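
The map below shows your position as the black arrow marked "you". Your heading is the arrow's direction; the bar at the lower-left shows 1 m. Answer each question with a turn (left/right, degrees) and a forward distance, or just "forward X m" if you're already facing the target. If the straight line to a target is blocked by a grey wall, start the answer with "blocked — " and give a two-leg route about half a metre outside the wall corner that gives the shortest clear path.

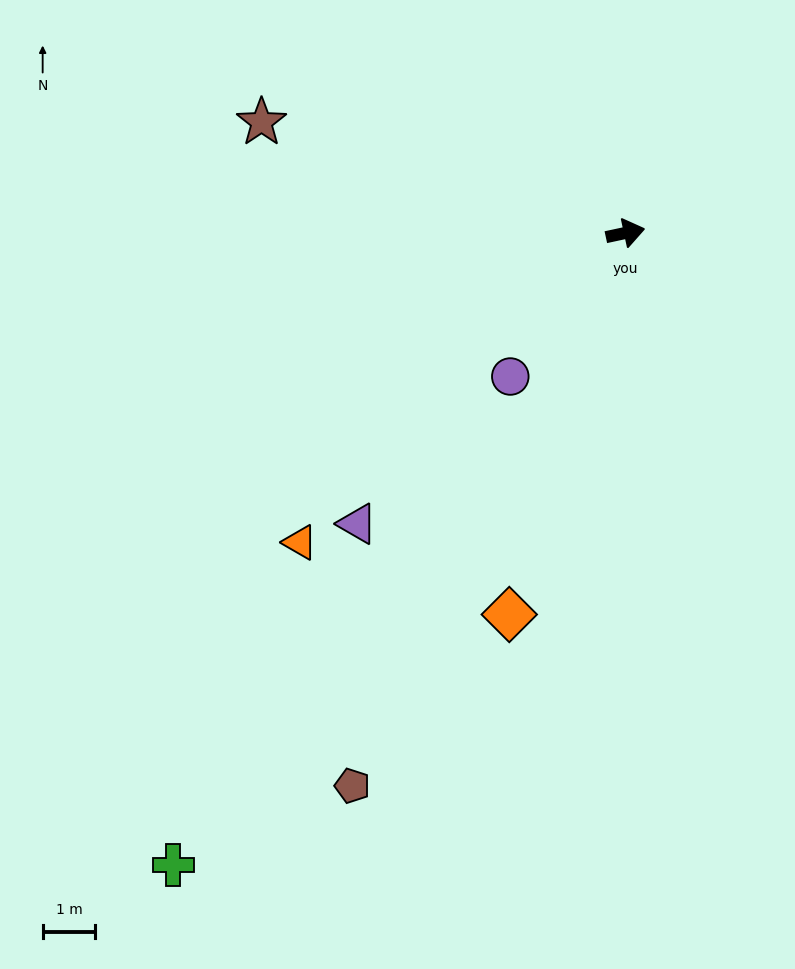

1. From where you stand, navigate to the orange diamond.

turn right 119°, forward 7.6 m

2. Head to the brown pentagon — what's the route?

turn right 128°, forward 11.7 m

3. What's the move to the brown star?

turn left 151°, forward 7.2 m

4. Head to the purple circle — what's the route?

turn right 141°, forward 3.5 m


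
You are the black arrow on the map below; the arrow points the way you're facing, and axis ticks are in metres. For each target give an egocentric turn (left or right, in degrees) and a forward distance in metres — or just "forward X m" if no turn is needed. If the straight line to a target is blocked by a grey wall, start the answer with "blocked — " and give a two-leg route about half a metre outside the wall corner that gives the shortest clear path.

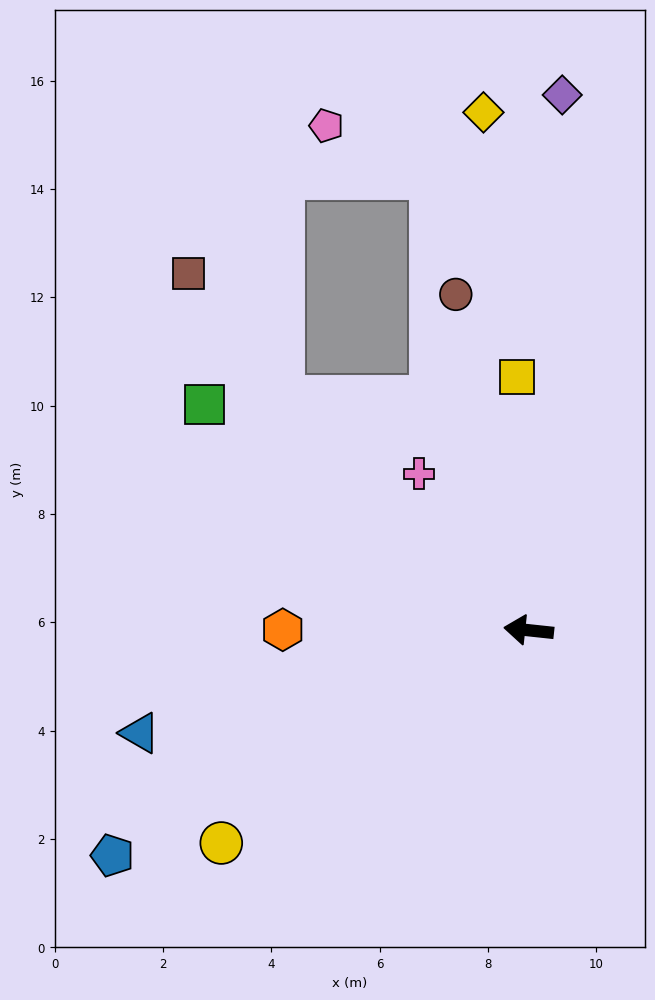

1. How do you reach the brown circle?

turn right 72°, forward 6.3 m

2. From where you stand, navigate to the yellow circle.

turn left 41°, forward 6.9 m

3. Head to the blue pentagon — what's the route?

turn left 35°, forward 8.7 m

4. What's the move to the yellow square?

turn right 81°, forward 4.7 m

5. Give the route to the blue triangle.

turn left 21°, forward 7.4 m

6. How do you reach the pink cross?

turn right 49°, forward 3.5 m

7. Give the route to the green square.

turn right 29°, forward 7.3 m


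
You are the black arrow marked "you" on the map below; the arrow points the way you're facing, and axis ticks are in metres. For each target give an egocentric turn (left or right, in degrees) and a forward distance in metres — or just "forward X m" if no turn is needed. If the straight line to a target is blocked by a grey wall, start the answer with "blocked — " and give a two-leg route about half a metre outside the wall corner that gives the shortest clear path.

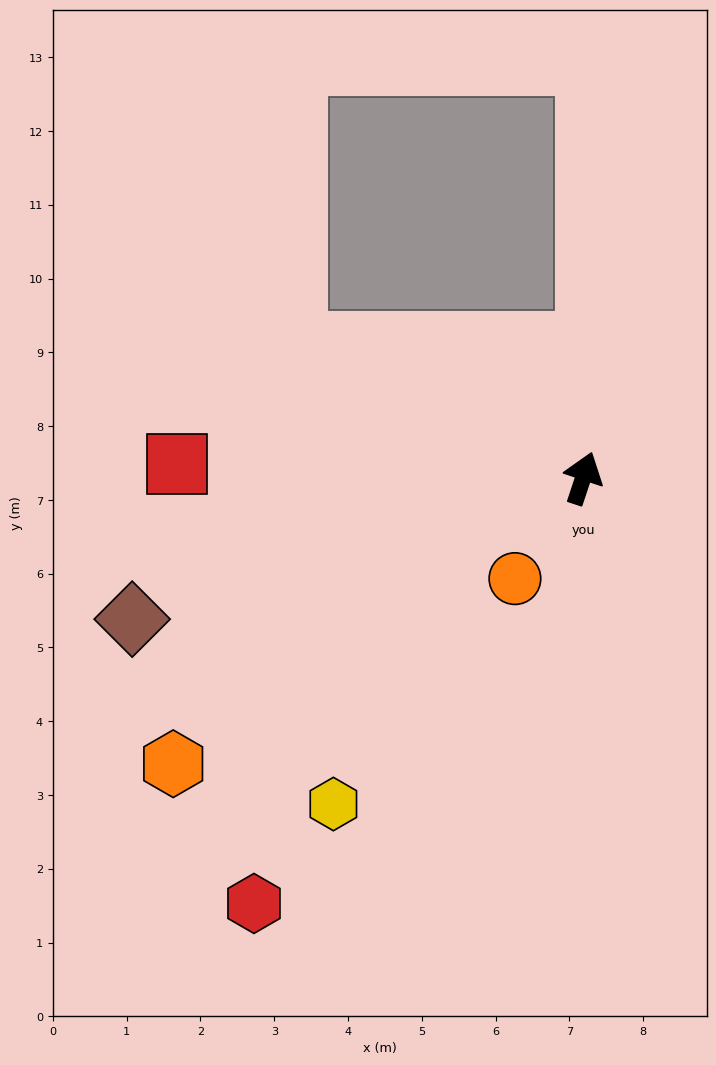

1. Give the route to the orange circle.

turn left 164°, forward 1.6 m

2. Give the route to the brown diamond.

turn left 126°, forward 6.4 m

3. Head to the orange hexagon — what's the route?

turn left 143°, forward 6.8 m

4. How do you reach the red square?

turn left 106°, forward 5.5 m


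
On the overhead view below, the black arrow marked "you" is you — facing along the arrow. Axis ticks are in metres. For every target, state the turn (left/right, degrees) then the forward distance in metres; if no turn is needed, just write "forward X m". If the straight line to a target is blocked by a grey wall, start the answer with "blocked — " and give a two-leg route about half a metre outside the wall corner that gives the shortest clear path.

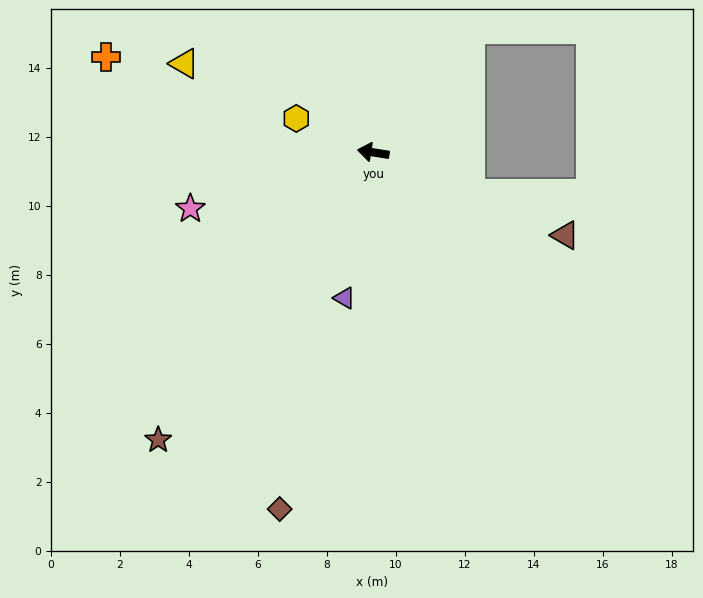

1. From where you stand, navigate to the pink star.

turn left 26°, forward 5.5 m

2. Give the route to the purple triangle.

turn left 88°, forward 4.3 m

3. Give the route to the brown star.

turn left 62°, forward 10.4 m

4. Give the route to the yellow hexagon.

turn right 15°, forward 2.4 m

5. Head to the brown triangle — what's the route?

turn left 166°, forward 6.1 m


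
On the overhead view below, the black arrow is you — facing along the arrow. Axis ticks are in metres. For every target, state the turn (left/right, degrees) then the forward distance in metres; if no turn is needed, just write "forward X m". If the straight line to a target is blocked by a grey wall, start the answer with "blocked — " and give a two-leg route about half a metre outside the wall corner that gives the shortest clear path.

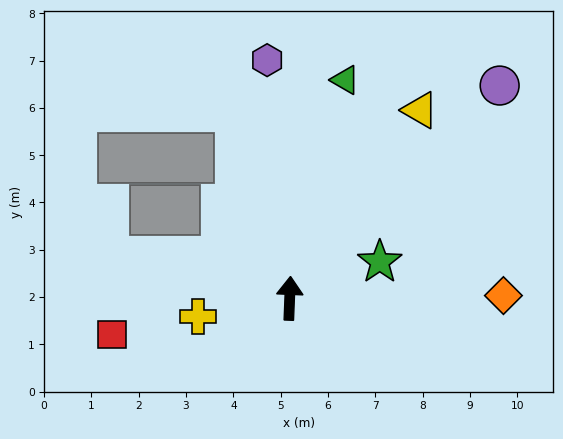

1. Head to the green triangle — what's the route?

turn right 12°, forward 4.8 m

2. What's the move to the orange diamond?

turn right 87°, forward 4.5 m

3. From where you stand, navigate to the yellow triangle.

turn right 32°, forward 4.8 m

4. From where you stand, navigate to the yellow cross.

turn left 104°, forward 2.0 m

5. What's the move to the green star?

turn right 66°, forward 2.1 m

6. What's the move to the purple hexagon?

turn left 8°, forward 5.1 m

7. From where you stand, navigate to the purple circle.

turn right 42°, forward 6.3 m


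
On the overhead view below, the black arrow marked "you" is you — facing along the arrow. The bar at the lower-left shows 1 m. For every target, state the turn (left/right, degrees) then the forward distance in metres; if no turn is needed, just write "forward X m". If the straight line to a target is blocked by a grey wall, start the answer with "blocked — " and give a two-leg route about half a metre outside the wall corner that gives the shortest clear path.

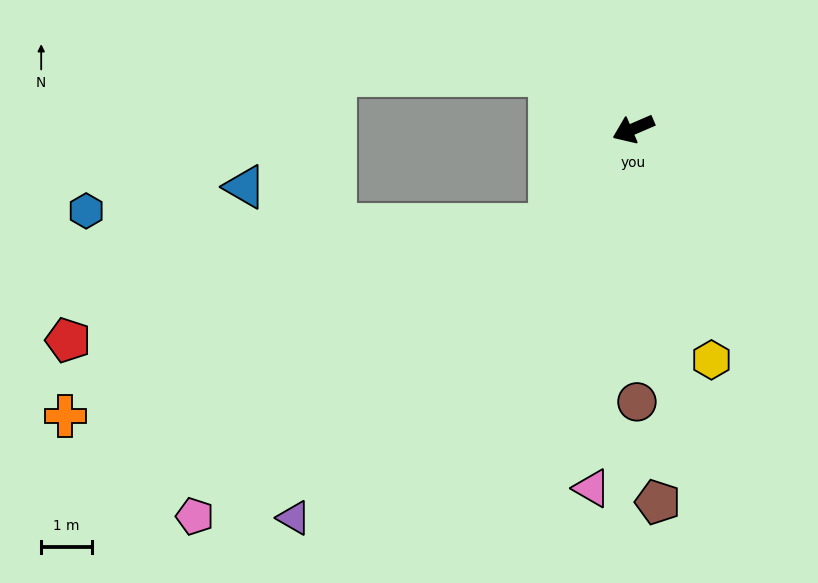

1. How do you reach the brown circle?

turn left 67°, forward 5.4 m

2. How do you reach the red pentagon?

blocked — turn left 26°, forward 2.5 m, then turn right 36°, forward 9.8 m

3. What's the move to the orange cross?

blocked — turn left 26°, forward 2.5 m, then turn right 28°, forward 10.3 m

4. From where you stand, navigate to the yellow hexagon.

turn left 85°, forward 4.8 m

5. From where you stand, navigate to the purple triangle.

turn left 26°, forward 10.2 m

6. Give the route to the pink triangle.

turn left 60°, forward 7.2 m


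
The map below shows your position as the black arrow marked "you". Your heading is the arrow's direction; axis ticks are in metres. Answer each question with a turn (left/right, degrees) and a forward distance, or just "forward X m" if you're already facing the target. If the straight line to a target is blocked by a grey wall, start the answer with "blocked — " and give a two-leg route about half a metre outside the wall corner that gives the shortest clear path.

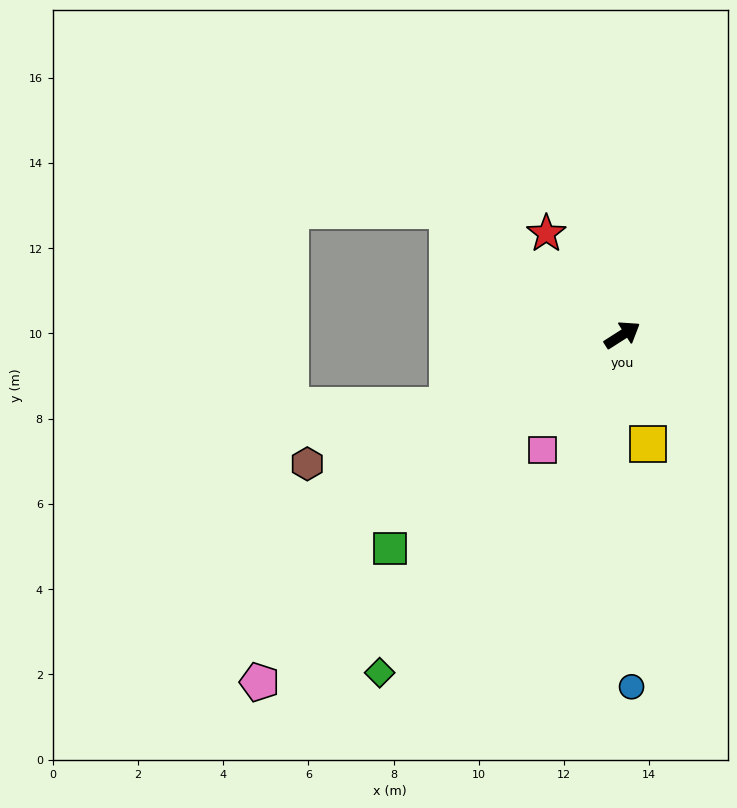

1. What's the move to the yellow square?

turn right 109°, forward 2.6 m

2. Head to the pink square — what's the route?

turn right 157°, forward 3.3 m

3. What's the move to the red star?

turn left 94°, forward 3.0 m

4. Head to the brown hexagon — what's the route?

turn left 170°, forward 8.0 m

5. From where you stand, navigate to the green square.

turn right 170°, forward 7.4 m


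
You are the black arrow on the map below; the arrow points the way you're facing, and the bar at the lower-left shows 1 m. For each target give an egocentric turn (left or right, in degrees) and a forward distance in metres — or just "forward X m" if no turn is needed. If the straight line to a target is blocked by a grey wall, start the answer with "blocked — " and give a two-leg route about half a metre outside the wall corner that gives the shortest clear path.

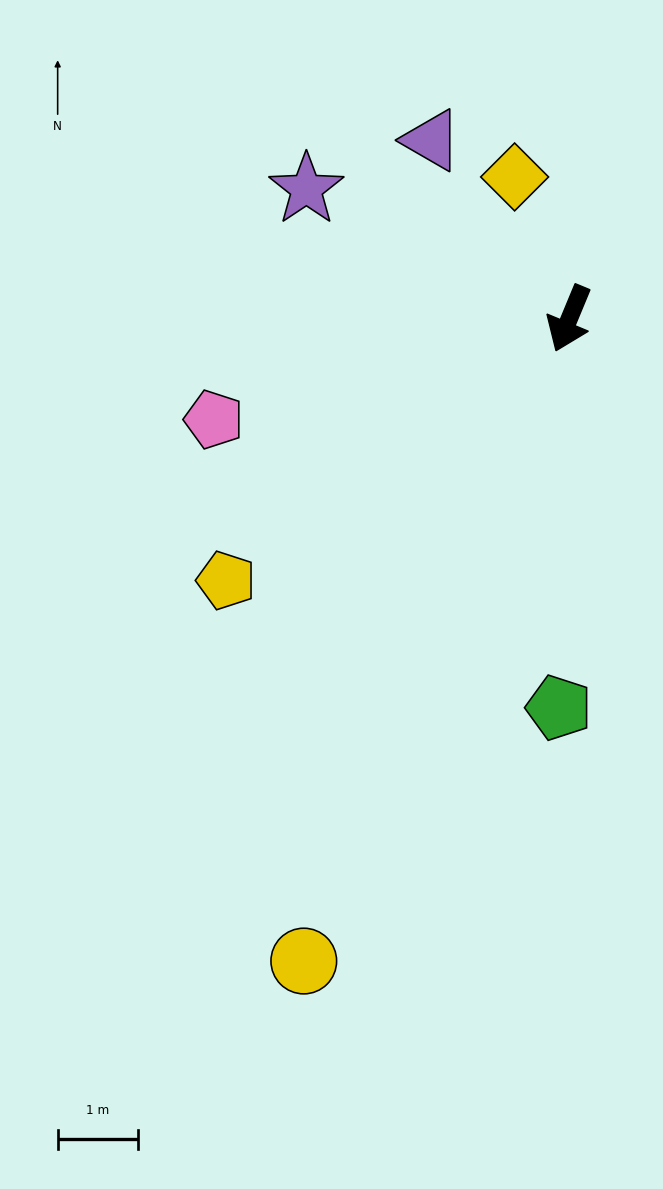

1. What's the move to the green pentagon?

turn left 21°, forward 4.9 m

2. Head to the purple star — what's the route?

turn right 94°, forward 3.7 m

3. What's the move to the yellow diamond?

turn right 136°, forward 1.9 m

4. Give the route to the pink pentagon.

turn right 52°, forward 4.6 m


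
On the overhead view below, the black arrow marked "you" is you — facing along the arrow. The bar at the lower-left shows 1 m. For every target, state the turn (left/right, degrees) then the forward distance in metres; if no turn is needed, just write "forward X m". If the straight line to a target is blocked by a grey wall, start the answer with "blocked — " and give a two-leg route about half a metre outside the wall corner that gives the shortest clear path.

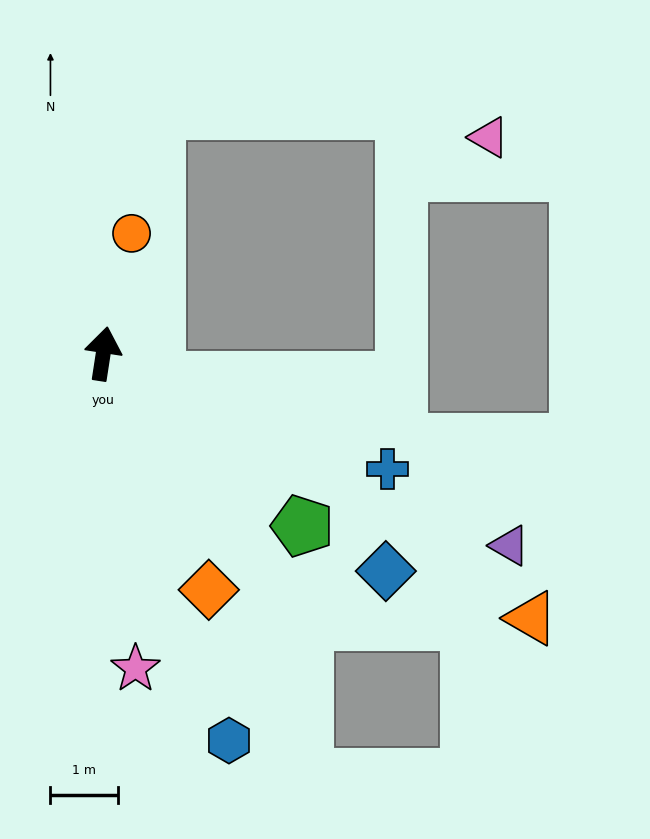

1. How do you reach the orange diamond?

turn right 147°, forward 3.8 m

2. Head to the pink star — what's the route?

turn right 165°, forward 4.7 m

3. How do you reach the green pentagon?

turn right 122°, forward 3.9 m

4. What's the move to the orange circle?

turn right 5°, forward 1.8 m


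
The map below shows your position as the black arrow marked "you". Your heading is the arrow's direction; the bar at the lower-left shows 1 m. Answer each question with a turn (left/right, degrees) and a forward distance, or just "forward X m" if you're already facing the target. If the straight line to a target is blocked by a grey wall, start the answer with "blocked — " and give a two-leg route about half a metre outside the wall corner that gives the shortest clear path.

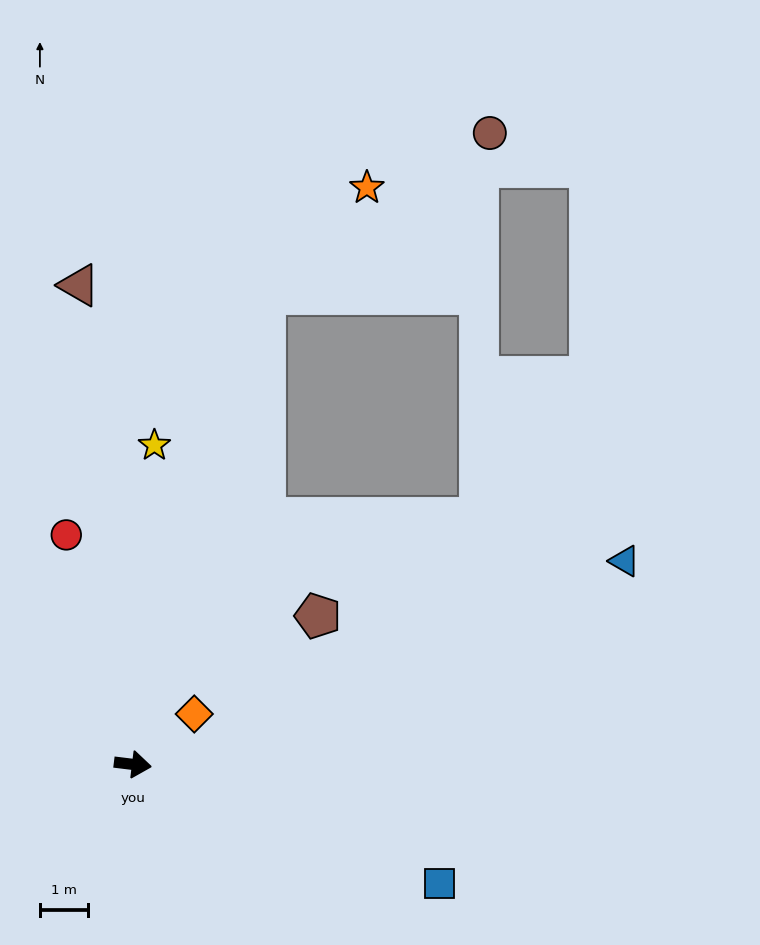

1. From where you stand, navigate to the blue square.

turn right 14°, forward 6.8 m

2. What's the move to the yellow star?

turn left 93°, forward 6.6 m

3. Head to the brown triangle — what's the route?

turn left 103°, forward 9.9 m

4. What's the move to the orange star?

blocked — turn left 81°, forward 10.1 m, then turn right 28°, forward 3.0 m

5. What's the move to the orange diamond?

turn left 46°, forward 1.6 m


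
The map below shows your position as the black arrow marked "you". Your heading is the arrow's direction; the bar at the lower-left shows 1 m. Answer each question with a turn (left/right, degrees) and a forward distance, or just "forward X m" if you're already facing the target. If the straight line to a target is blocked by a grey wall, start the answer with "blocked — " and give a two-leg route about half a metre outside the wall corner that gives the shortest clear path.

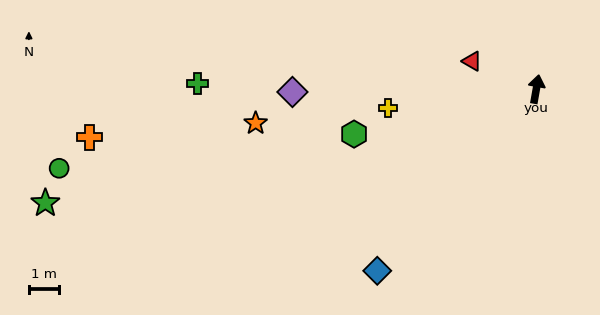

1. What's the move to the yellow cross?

turn left 107°, forward 5.0 m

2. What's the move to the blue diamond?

turn left 149°, forward 8.0 m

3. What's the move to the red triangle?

turn left 77°, forward 2.3 m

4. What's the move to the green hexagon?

turn left 114°, forward 6.2 m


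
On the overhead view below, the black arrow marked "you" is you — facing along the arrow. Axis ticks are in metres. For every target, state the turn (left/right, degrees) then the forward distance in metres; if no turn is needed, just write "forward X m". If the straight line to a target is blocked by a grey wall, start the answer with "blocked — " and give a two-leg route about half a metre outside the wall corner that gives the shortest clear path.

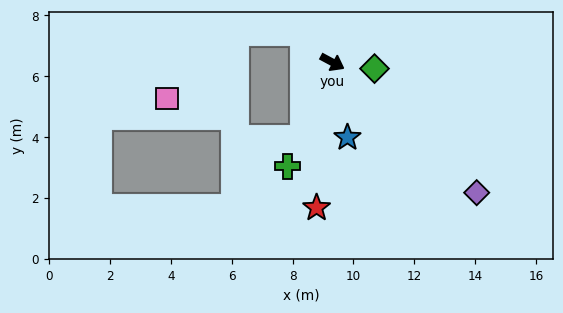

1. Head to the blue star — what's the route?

turn right 50°, forward 2.5 m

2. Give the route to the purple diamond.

turn right 14°, forward 6.4 m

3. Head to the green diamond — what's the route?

turn left 20°, forward 1.4 m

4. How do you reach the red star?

turn right 68°, forward 4.8 m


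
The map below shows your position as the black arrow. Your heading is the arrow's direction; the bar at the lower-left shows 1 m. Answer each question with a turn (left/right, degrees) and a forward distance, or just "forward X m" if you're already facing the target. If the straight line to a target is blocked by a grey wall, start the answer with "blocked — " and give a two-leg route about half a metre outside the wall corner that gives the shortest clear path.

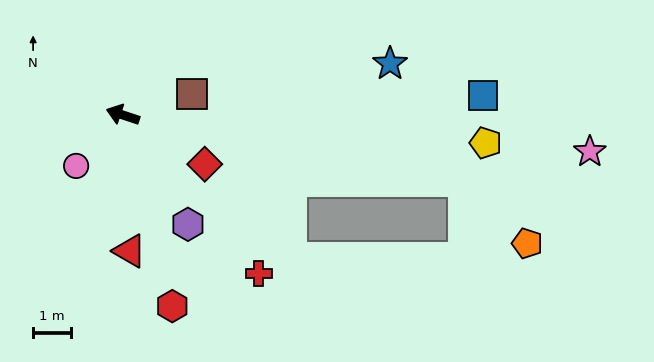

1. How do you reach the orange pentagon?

blocked — turn right 173°, forward 9.2 m, then turn right 33°, forward 2.4 m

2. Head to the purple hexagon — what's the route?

turn left 139°, forward 3.4 m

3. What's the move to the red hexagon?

turn left 123°, forward 5.3 m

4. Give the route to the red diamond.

turn left 167°, forward 2.5 m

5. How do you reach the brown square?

turn right 145°, forward 1.9 m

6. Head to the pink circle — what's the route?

turn left 66°, forward 1.8 m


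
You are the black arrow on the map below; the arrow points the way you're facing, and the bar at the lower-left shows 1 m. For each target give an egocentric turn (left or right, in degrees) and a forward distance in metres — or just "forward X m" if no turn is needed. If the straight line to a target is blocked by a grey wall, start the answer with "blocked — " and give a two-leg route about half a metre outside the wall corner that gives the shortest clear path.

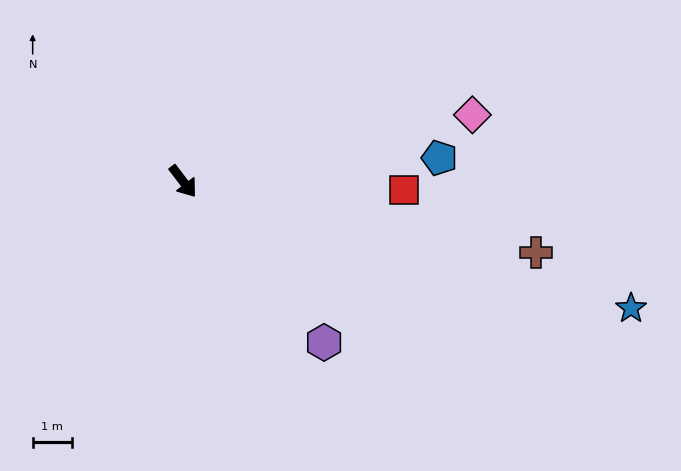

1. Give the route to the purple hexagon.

turn left 4°, forward 5.5 m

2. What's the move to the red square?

turn left 50°, forward 5.6 m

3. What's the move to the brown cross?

turn left 41°, forward 9.2 m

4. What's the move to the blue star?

turn left 37°, forward 11.9 m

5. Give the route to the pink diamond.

turn left 66°, forward 7.6 m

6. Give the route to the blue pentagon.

turn left 58°, forward 6.6 m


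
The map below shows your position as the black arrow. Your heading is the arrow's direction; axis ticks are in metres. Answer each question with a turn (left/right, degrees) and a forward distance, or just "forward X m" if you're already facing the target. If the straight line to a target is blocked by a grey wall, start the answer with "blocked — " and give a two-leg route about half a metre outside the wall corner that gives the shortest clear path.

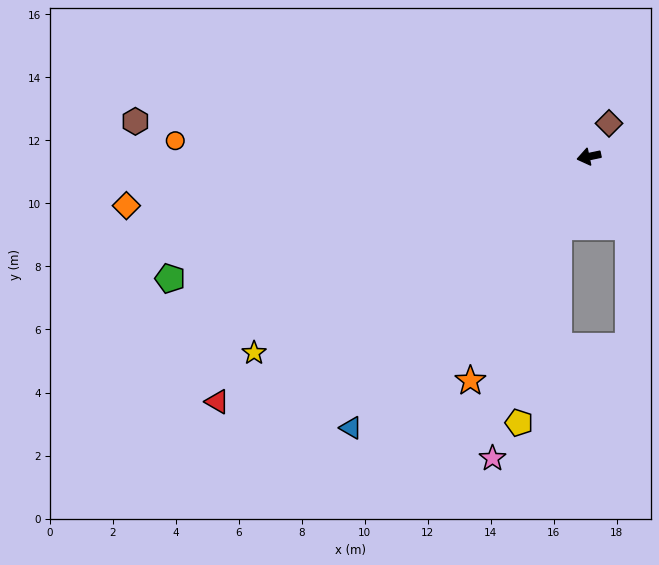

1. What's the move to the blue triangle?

turn left 37°, forward 11.5 m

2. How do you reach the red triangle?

turn left 22°, forward 14.1 m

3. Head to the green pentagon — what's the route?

turn left 4°, forward 13.8 m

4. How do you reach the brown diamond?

turn right 133°, forward 1.2 m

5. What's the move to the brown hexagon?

turn right 16°, forward 14.4 m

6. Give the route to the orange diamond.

turn right 6°, forward 14.8 m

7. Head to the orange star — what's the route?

turn left 50°, forward 8.0 m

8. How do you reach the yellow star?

turn left 18°, forward 12.3 m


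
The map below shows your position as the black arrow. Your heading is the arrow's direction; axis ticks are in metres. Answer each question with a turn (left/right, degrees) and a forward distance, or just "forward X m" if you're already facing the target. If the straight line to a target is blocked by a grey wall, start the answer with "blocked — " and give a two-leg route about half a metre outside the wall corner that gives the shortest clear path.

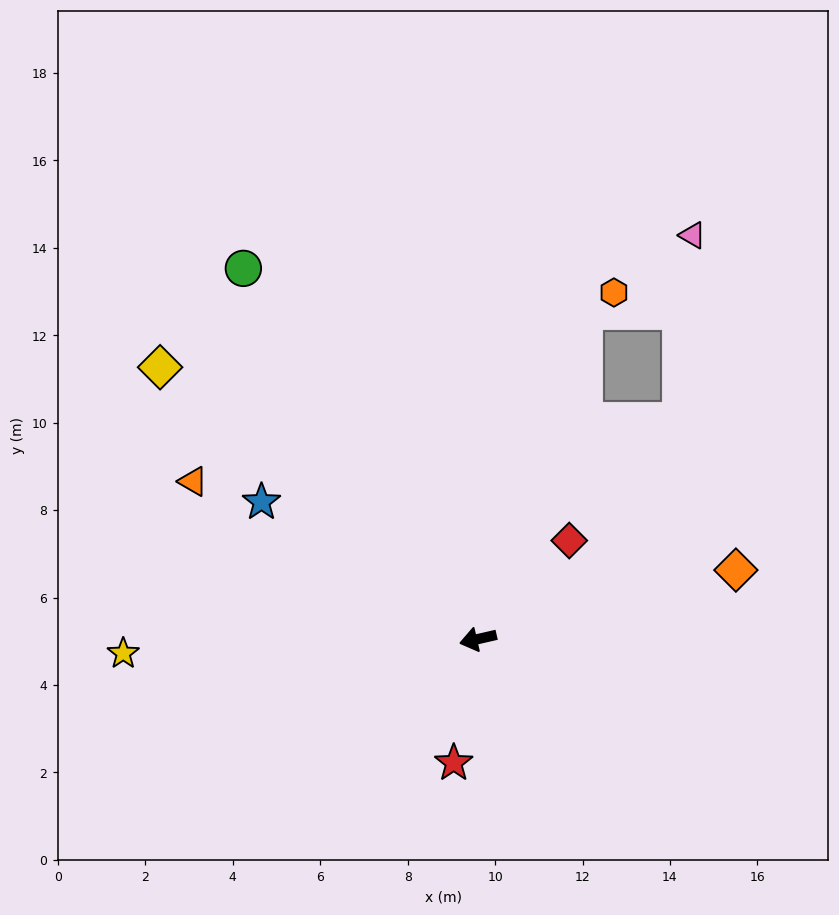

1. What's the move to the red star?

turn left 66°, forward 2.9 m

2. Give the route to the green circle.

turn right 71°, forward 10.0 m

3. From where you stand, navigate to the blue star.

turn right 45°, forward 5.9 m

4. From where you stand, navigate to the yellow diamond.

turn right 53°, forward 9.6 m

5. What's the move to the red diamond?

turn right 146°, forward 3.1 m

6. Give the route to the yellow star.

turn right 11°, forward 8.1 m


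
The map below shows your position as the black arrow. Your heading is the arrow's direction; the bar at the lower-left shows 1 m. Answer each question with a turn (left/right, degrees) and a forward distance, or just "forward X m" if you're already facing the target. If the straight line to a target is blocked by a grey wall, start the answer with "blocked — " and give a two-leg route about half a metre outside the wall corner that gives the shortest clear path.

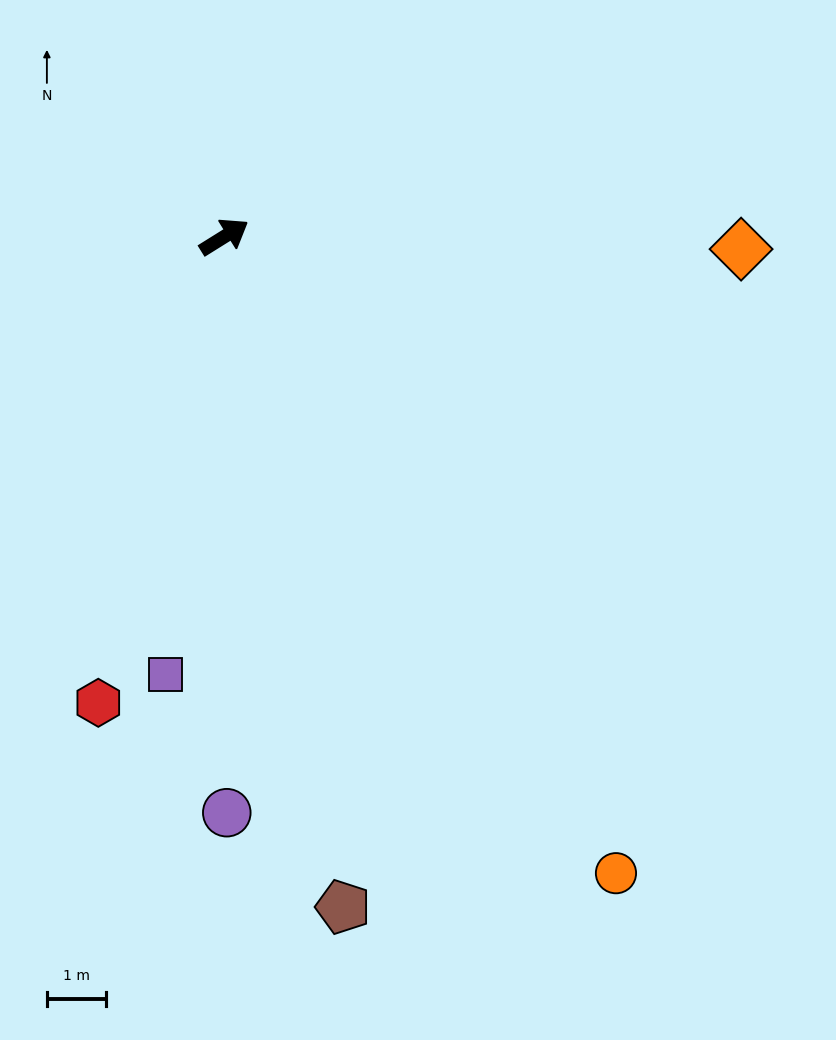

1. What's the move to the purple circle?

turn right 122°, forward 9.7 m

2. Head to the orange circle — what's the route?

turn right 90°, forward 12.6 m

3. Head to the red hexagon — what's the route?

turn right 137°, forward 8.1 m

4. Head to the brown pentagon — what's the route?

turn right 112°, forward 11.4 m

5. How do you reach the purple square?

turn right 130°, forward 7.4 m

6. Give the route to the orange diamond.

turn right 33°, forward 8.7 m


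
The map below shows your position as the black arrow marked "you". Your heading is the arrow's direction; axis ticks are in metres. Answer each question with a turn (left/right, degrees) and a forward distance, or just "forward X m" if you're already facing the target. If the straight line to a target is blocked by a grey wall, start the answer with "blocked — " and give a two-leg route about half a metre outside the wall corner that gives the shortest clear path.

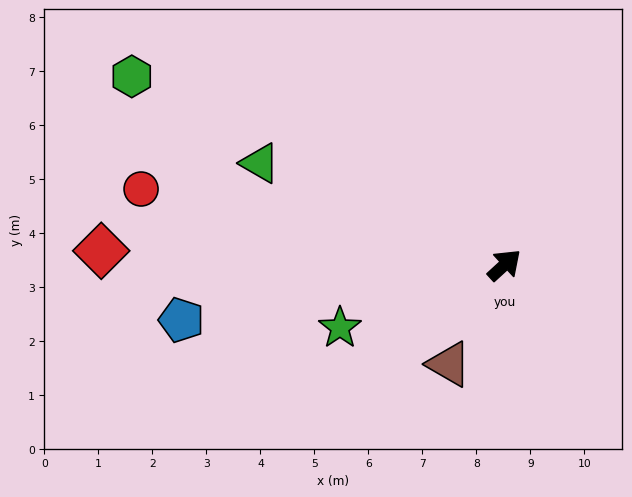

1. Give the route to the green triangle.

turn left 115°, forward 4.9 m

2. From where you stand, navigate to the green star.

turn left 158°, forward 3.3 m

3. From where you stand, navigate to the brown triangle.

turn right 162°, forward 2.1 m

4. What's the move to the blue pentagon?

turn left 147°, forward 6.1 m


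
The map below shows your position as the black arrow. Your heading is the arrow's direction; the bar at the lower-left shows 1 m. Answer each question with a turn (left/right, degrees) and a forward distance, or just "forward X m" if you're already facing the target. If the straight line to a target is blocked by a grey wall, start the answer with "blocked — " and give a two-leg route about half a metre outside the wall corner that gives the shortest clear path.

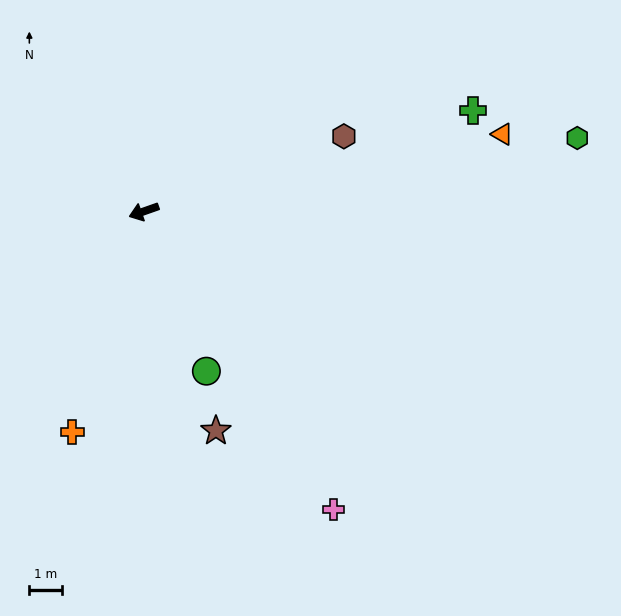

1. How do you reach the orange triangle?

turn left 173°, forward 11.2 m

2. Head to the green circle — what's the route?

turn left 92°, forward 5.2 m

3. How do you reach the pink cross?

turn left 103°, forward 10.7 m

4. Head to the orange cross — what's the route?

turn left 53°, forward 7.1 m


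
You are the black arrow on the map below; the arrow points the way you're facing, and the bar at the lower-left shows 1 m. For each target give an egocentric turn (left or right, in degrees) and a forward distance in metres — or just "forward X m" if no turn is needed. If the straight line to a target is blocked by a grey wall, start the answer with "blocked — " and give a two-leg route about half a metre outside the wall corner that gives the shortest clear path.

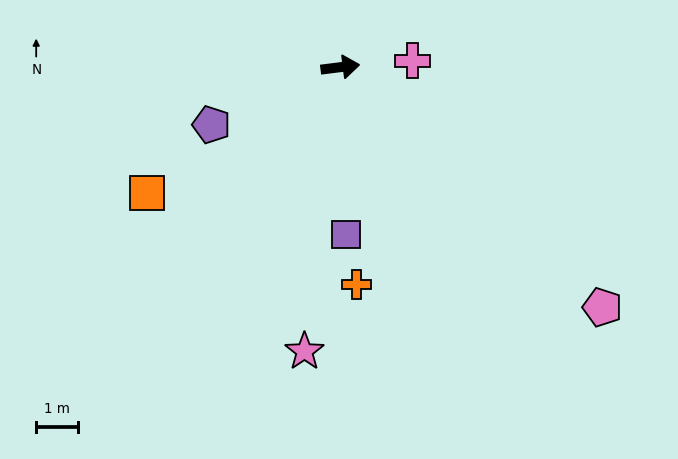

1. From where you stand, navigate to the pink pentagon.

turn right 50°, forward 8.4 m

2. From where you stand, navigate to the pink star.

turn right 104°, forward 6.8 m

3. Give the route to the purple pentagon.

turn right 163°, forward 3.3 m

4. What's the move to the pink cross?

forward 1.7 m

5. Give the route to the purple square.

turn right 95°, forward 4.0 m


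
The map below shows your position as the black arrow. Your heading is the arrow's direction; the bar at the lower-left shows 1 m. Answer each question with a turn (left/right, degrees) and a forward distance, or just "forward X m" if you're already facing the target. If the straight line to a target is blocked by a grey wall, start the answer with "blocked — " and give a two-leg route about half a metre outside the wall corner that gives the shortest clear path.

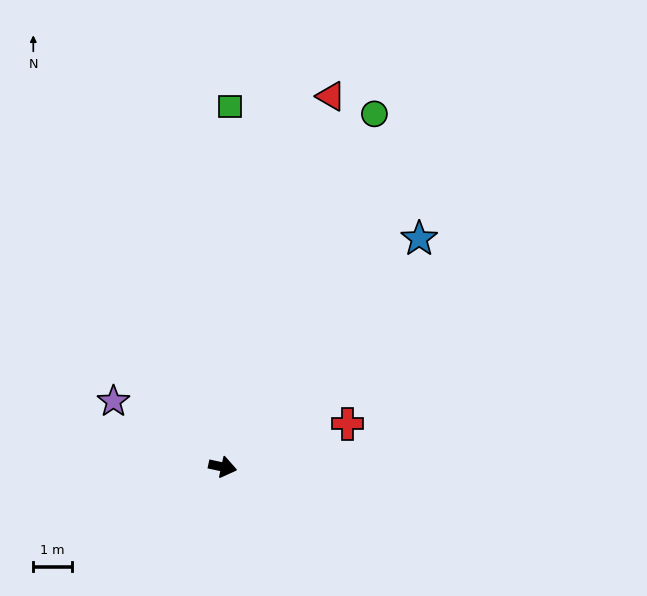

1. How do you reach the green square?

turn left 101°, forward 9.4 m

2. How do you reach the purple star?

turn left 161°, forward 3.3 m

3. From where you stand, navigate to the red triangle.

turn left 86°, forward 10.0 m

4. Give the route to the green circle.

turn left 79°, forward 10.0 m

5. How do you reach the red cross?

turn left 31°, forward 3.4 m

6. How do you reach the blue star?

turn left 61°, forward 7.8 m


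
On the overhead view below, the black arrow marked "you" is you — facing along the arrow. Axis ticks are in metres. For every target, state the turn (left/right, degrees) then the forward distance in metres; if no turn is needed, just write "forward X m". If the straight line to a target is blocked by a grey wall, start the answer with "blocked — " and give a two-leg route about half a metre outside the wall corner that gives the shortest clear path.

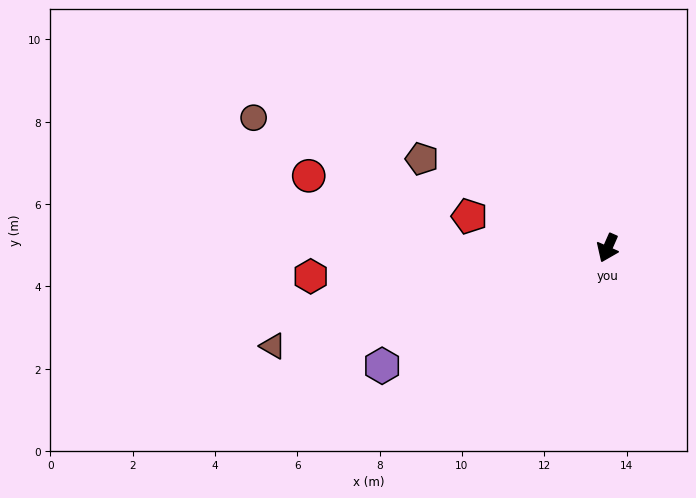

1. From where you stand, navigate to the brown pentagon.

turn right 92°, forward 5.0 m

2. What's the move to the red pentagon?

turn right 79°, forward 3.4 m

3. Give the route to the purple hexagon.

turn right 39°, forward 6.2 m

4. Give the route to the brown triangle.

turn right 50°, forward 8.5 m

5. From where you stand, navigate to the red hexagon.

turn right 61°, forward 7.2 m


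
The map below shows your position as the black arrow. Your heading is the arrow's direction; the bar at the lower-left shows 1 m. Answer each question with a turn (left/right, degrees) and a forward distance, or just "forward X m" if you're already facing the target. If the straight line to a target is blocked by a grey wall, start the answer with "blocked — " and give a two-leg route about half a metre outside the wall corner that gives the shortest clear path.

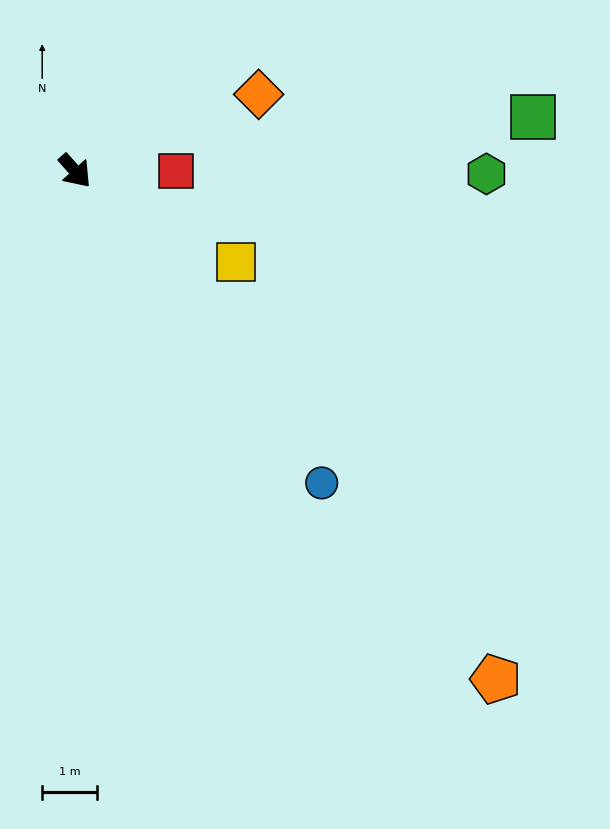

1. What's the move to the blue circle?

turn right 3°, forward 7.2 m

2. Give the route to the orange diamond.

turn left 71°, forward 3.6 m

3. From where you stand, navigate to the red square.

turn left 48°, forward 1.8 m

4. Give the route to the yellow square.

turn left 19°, forward 3.3 m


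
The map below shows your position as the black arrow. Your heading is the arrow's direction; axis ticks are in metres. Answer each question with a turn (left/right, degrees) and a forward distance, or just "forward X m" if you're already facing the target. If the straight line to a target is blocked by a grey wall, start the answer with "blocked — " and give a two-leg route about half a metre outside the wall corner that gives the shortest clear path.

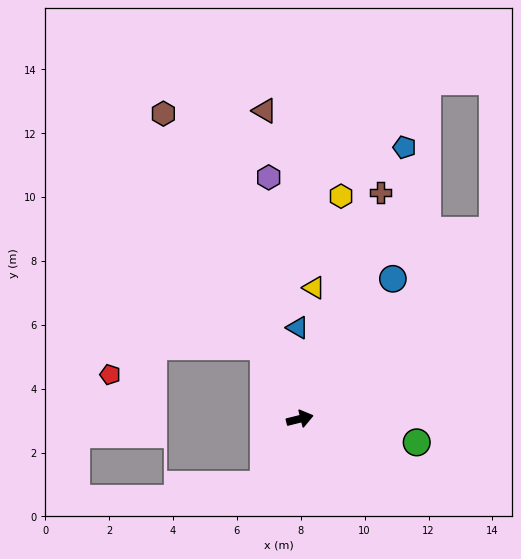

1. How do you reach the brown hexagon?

turn left 100°, forward 10.5 m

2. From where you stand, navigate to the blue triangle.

turn left 77°, forward 2.9 m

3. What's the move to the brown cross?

turn left 56°, forward 7.5 m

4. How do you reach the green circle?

turn right 25°, forward 3.7 m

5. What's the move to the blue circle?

turn left 42°, forward 5.3 m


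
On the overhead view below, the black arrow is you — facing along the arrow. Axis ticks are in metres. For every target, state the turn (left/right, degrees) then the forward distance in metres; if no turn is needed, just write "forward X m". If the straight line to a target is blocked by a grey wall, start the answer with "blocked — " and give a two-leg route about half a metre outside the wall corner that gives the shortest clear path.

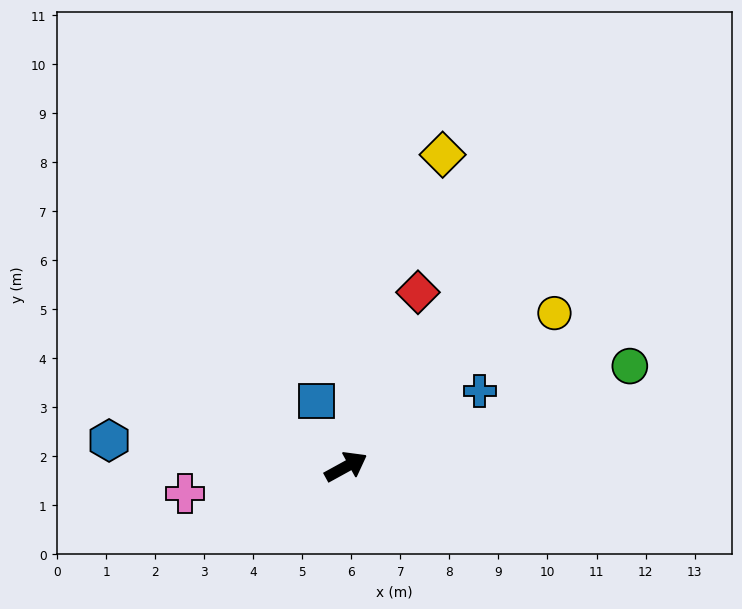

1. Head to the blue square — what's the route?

turn left 85°, forward 1.5 m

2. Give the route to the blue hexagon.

turn left 145°, forward 4.9 m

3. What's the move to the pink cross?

turn left 161°, forward 3.3 m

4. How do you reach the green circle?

turn right 9°, forward 6.1 m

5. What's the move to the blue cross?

forward 3.1 m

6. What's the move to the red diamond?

turn left 39°, forward 3.8 m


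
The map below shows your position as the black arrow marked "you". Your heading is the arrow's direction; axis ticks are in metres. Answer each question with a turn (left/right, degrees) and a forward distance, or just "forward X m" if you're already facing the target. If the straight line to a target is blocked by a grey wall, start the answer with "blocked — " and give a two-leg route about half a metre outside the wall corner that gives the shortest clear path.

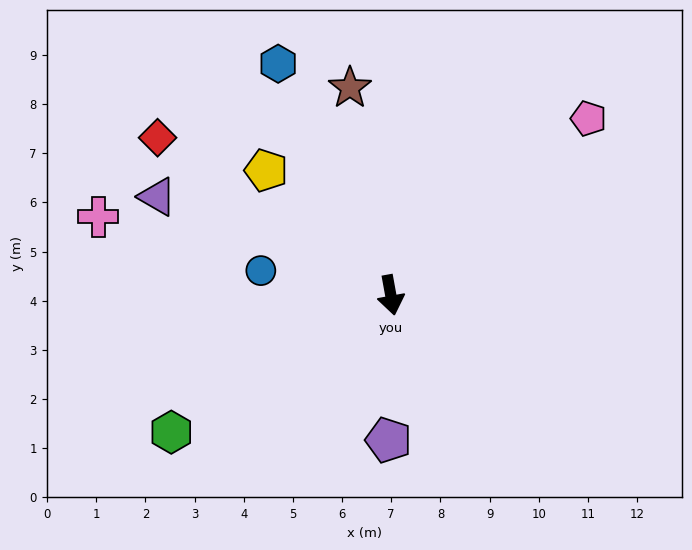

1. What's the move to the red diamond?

turn right 134°, forward 5.7 m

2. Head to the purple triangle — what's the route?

turn right 123°, forward 5.2 m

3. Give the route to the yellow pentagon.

turn right 145°, forward 3.6 m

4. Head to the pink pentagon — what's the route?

turn left 121°, forward 5.4 m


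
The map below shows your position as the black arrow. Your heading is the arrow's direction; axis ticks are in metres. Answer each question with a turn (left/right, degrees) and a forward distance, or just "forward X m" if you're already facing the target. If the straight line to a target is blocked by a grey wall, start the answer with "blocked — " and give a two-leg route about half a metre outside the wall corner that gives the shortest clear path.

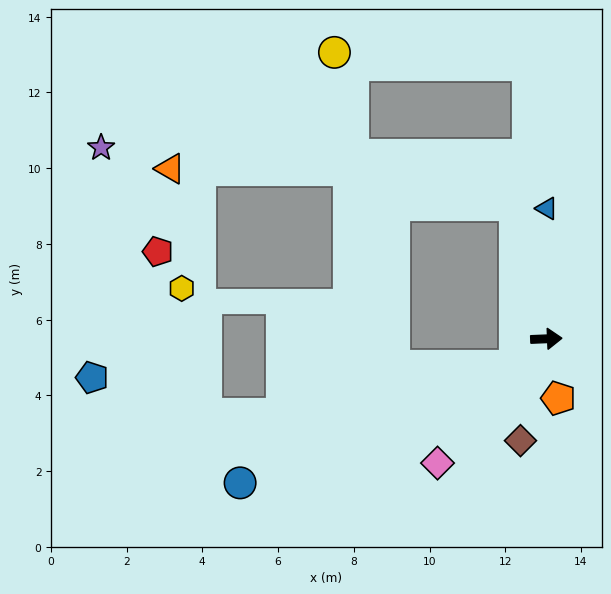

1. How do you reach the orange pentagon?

turn right 81°, forward 1.6 m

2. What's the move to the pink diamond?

turn right 134°, forward 4.4 m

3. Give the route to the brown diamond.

turn right 107°, forward 2.8 m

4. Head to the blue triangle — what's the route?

turn left 87°, forward 3.4 m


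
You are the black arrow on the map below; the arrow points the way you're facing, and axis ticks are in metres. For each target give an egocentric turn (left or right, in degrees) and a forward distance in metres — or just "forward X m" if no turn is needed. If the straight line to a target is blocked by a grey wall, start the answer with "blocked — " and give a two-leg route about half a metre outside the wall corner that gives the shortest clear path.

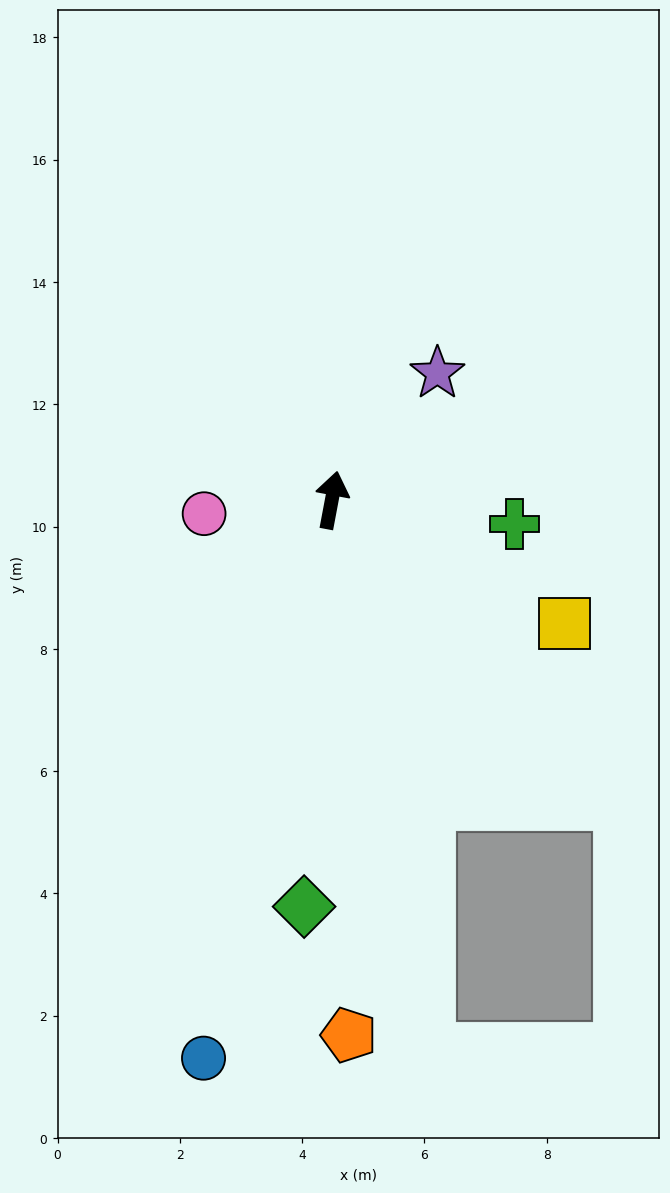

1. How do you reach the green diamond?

turn right 173°, forward 6.7 m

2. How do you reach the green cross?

turn right 87°, forward 3.0 m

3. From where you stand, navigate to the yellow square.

turn right 107°, forward 4.3 m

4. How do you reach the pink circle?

turn left 107°, forward 2.1 m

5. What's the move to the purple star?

turn right 29°, forward 2.7 m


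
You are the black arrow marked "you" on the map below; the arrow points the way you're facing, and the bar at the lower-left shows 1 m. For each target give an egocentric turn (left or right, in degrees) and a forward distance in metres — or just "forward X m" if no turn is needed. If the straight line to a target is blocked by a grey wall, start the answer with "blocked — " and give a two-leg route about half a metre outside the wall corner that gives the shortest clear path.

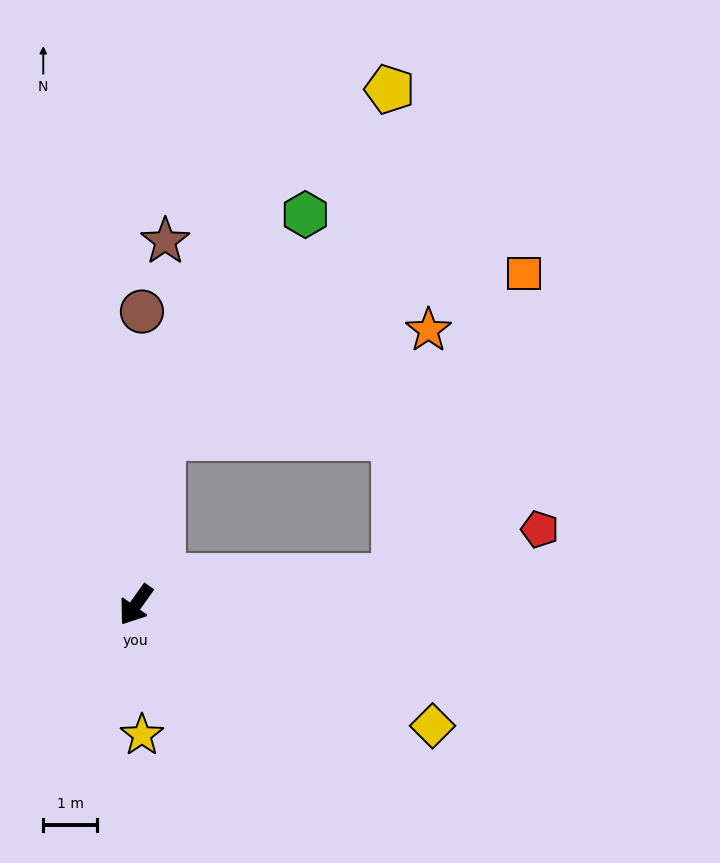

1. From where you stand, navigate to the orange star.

blocked — turn right 154°, forward 3.2 m, then turn right 59°, forward 5.4 m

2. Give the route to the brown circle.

turn right 146°, forward 5.5 m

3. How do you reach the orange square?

blocked — turn left 132°, forward 4.9 m, then turn left 60°, forward 6.2 m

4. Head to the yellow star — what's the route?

turn left 38°, forward 2.4 m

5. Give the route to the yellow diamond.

turn left 103°, forward 6.0 m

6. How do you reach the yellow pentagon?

blocked — turn left 132°, forward 4.9 m, then turn left 84°, forward 9.1 m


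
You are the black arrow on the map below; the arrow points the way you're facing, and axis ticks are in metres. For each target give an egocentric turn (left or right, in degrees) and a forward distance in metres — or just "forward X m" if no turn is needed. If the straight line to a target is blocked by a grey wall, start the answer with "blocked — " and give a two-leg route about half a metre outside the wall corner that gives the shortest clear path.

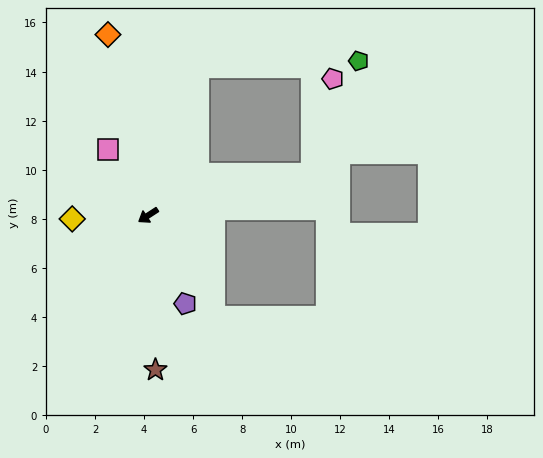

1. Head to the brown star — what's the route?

turn left 60°, forward 6.3 m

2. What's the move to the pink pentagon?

blocked — turn left 161°, forward 6.9 m, then turn left 63°, forward 4.0 m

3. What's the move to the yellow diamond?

turn right 30°, forward 3.1 m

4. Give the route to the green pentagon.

blocked — turn left 161°, forward 6.9 m, then turn left 53°, forward 5.0 m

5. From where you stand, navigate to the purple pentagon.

turn left 80°, forward 3.9 m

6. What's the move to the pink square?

turn right 92°, forward 3.1 m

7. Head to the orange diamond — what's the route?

turn right 111°, forward 7.6 m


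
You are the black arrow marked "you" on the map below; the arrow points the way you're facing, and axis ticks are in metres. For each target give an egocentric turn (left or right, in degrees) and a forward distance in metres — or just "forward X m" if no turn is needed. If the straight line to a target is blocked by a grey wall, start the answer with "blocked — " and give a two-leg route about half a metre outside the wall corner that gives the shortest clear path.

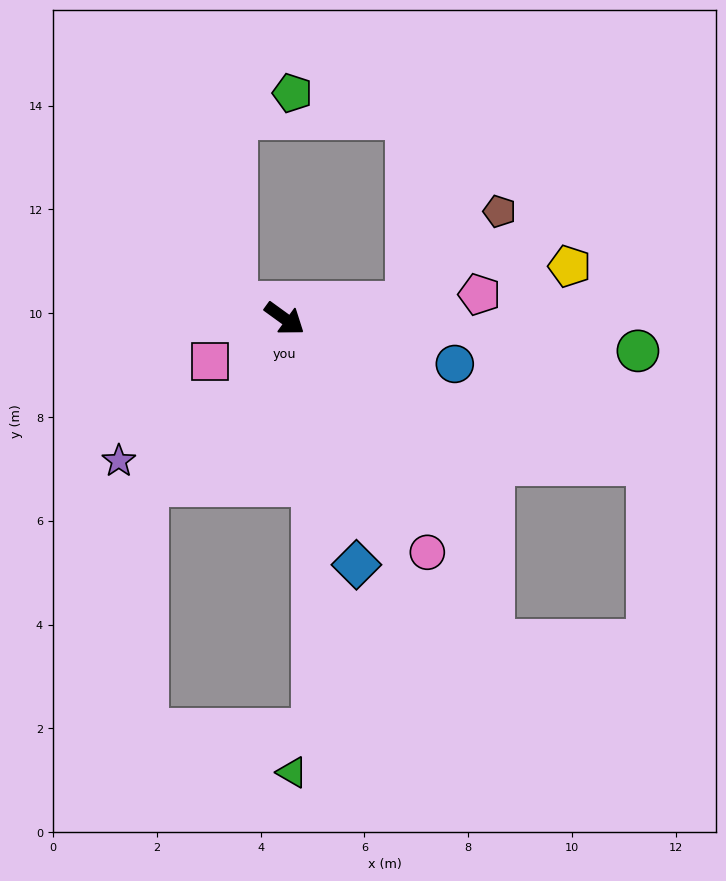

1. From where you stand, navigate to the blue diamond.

turn right 38°, forward 4.9 m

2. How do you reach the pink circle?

turn right 23°, forward 5.3 m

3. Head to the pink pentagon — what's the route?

turn left 43°, forward 3.8 m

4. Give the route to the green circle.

turn left 31°, forward 6.8 m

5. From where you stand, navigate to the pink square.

turn right 114°, forward 1.7 m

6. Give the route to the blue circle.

turn left 21°, forward 3.4 m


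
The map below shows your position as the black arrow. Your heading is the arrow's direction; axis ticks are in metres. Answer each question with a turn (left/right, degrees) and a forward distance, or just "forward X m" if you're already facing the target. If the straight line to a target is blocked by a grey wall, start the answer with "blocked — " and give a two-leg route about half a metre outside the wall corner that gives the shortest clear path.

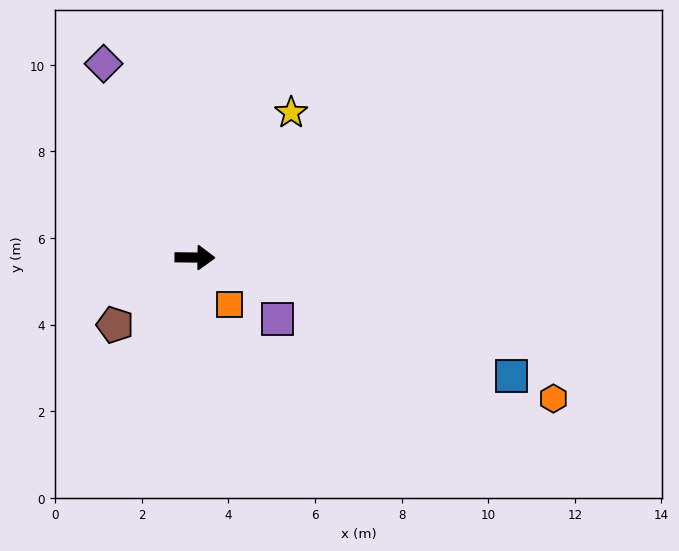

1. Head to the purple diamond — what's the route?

turn left 116°, forward 4.9 m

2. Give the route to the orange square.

turn right 53°, forward 1.3 m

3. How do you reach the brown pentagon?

turn right 139°, forward 2.4 m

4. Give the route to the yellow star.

turn left 57°, forward 4.0 m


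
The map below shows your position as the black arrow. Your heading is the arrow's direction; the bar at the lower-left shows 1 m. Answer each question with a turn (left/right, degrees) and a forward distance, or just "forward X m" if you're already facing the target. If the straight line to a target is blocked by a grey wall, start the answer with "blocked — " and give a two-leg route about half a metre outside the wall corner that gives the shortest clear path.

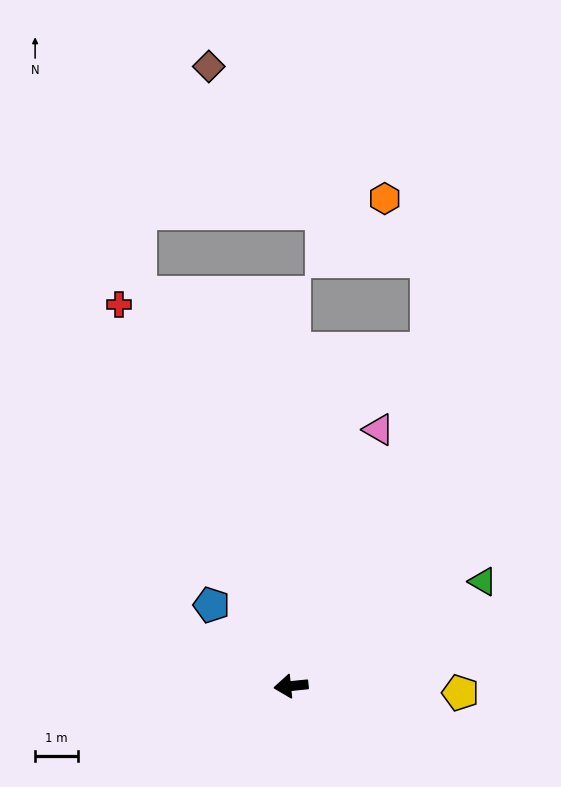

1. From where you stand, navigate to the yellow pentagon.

turn left 172°, forward 3.9 m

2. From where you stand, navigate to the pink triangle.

turn right 115°, forward 6.3 m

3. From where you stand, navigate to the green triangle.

turn right 157°, forward 5.1 m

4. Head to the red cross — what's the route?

turn right 72°, forward 9.7 m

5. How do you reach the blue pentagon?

turn right 51°, forward 2.6 m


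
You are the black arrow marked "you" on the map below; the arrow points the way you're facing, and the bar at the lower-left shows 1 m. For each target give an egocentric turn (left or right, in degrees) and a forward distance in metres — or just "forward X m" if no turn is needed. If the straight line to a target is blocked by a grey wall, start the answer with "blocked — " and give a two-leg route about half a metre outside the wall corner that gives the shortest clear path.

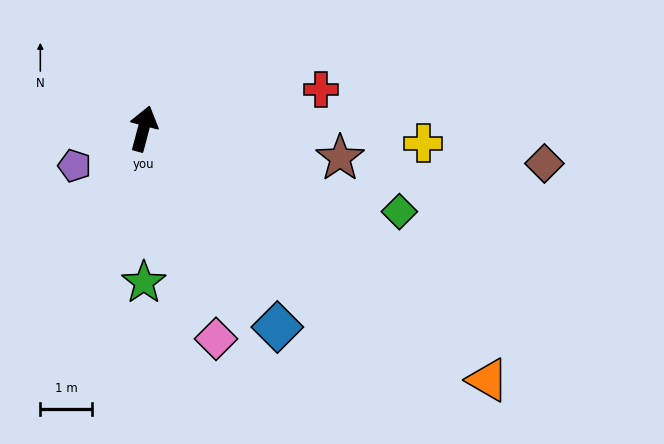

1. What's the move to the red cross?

turn right 63°, forward 3.5 m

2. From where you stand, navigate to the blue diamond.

turn right 131°, forward 4.6 m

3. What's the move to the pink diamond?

turn right 146°, forward 4.3 m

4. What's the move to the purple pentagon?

turn left 133°, forward 1.5 m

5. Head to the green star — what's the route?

turn right 165°, forward 3.0 m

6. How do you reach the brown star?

turn right 84°, forward 3.9 m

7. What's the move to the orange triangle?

turn right 111°, forward 8.3 m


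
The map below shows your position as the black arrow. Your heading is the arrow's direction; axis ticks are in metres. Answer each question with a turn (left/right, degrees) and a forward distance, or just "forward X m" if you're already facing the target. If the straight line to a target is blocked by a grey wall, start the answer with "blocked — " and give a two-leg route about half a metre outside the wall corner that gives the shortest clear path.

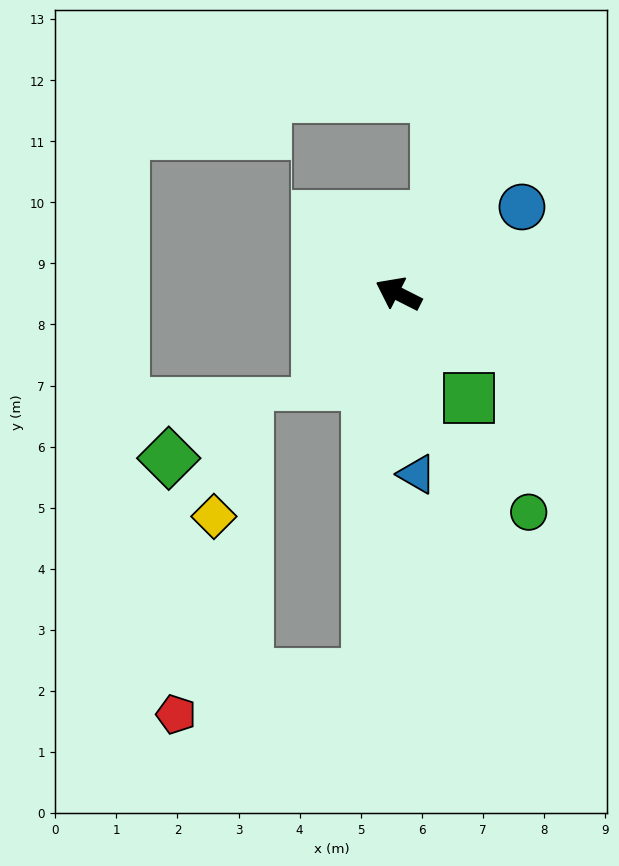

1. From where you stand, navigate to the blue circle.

turn right 118°, forward 2.5 m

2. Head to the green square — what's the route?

turn left 151°, forward 2.1 m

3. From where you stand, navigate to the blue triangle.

turn left 123°, forward 3.0 m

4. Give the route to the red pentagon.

blocked — turn left 112°, forward 6.3 m, then turn right 73°, forward 3.2 m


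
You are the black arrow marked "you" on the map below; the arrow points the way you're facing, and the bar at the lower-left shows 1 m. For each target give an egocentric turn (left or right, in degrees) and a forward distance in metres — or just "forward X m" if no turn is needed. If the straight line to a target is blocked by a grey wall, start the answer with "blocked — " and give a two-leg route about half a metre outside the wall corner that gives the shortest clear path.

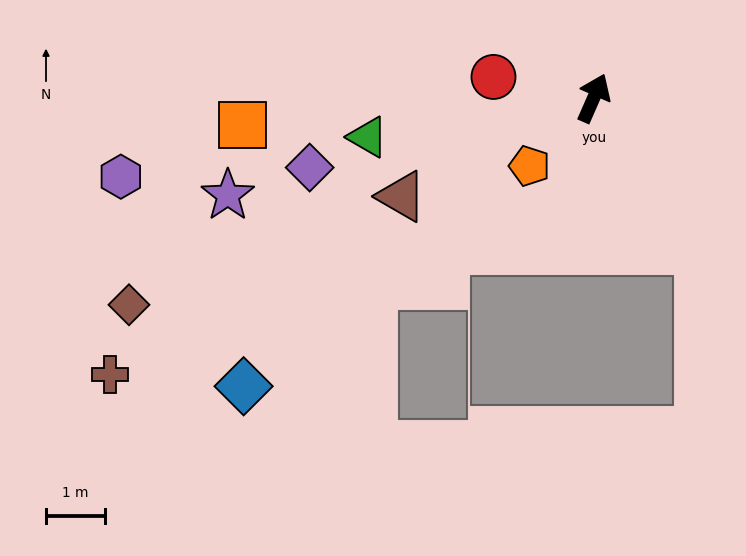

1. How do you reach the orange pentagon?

turn left 160°, forward 1.6 m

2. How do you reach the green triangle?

turn left 123°, forward 3.9 m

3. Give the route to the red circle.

turn left 102°, forward 1.7 m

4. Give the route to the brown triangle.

turn left 141°, forward 3.7 m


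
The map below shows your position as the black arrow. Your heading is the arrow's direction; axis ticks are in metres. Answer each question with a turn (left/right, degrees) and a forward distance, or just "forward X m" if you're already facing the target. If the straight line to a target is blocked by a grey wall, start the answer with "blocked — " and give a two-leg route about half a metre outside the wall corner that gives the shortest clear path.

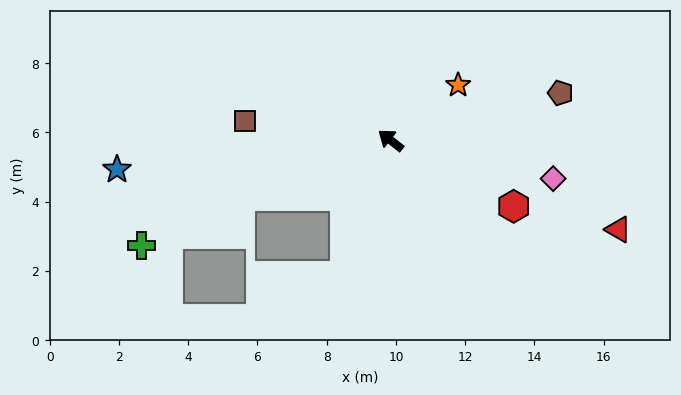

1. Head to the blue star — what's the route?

turn left 44°, forward 7.9 m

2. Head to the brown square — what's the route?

turn left 31°, forward 4.2 m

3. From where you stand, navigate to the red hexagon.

turn right 170°, forward 4.0 m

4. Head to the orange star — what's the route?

turn right 103°, forward 2.5 m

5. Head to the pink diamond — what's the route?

turn right 155°, forward 4.8 m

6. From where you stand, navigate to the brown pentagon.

turn right 126°, forward 5.1 m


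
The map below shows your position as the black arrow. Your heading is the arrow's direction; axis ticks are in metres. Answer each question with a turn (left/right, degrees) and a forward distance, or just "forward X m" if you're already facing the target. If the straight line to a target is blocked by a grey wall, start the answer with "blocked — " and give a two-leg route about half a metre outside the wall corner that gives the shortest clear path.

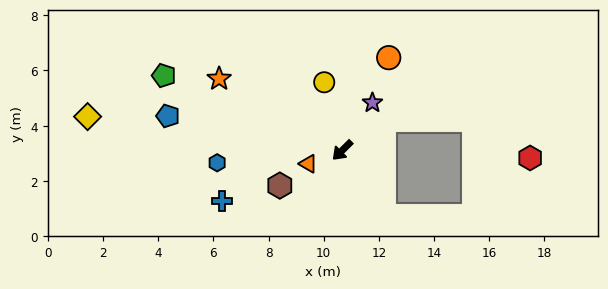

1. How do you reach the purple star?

turn right 167°, forward 2.0 m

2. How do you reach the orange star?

turn right 75°, forward 5.2 m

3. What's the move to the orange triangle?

turn right 23°, forward 1.3 m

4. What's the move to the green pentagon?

turn right 68°, forward 7.0 m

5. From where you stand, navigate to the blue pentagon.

turn right 56°, forward 6.4 m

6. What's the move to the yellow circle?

turn right 120°, forward 2.6 m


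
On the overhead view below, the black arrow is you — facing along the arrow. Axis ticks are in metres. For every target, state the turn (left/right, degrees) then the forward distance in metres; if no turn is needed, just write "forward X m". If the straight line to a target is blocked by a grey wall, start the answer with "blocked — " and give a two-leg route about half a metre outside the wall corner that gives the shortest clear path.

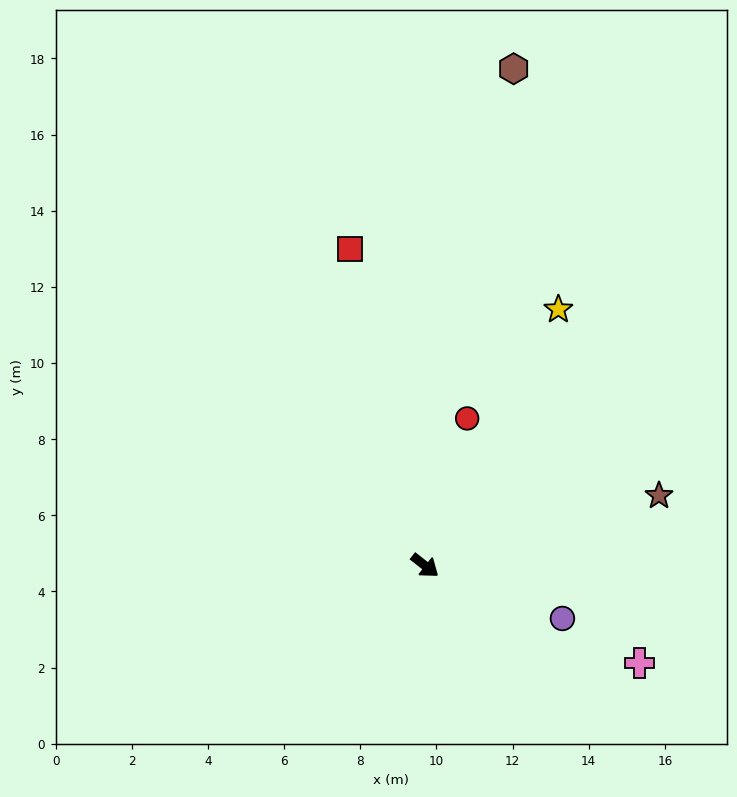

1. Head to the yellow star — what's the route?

turn left 101°, forward 7.6 m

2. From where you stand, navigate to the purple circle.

turn left 17°, forward 3.9 m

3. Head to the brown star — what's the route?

turn left 55°, forward 6.4 m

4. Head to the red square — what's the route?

turn left 142°, forward 8.5 m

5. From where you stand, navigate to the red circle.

turn left 112°, forward 4.0 m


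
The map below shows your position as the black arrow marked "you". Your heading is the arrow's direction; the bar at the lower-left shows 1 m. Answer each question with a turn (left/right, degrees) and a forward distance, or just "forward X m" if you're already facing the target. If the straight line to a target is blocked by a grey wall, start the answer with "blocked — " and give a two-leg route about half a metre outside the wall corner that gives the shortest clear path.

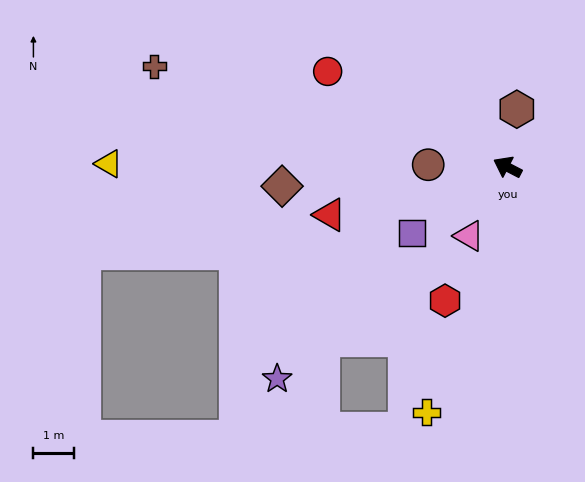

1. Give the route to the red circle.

forward 5.0 m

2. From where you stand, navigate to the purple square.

turn left 62°, forward 2.8 m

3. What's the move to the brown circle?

turn left 26°, forward 1.9 m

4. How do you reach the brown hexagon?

turn right 72°, forward 1.4 m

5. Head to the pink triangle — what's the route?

turn left 88°, forward 1.9 m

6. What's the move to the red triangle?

turn left 42°, forward 4.5 m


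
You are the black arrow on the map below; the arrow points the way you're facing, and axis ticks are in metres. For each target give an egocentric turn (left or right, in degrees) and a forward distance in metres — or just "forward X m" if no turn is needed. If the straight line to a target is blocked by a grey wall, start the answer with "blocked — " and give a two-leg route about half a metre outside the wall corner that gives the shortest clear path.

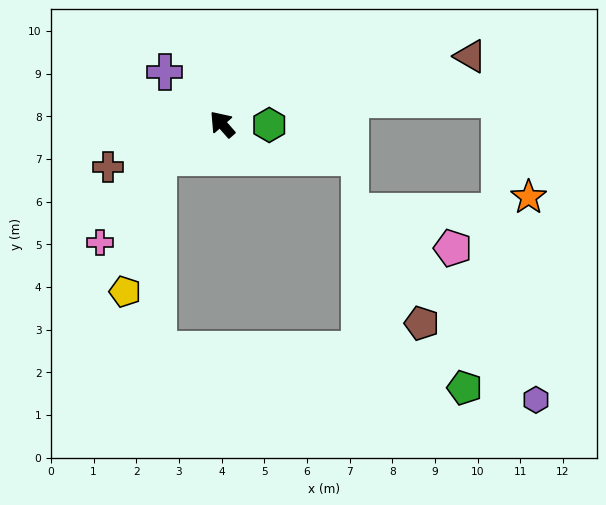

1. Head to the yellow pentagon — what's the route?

blocked — turn left 77°, forward 1.7 m, then turn left 47°, forward 3.2 m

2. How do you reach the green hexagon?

turn right 132°, forward 1.1 m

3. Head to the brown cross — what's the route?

turn left 69°, forward 2.9 m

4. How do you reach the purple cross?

turn left 6°, forward 1.8 m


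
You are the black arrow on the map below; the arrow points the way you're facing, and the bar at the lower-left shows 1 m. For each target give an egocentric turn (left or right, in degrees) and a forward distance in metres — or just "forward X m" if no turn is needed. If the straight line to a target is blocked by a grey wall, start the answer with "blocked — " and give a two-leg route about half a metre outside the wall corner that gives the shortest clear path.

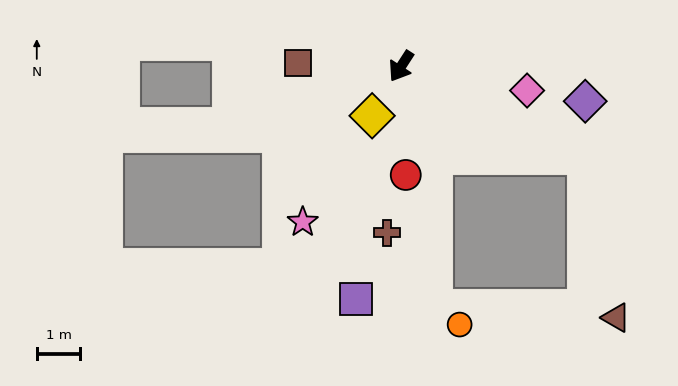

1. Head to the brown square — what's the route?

turn right 59°, forward 2.4 m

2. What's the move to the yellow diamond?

turn left 3°, forward 1.3 m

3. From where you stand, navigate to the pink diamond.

turn left 112°, forward 3.0 m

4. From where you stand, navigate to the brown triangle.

blocked — turn left 97°, forward 4.7 m, then turn right 53°, forward 3.8 m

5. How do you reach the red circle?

turn left 35°, forward 2.5 m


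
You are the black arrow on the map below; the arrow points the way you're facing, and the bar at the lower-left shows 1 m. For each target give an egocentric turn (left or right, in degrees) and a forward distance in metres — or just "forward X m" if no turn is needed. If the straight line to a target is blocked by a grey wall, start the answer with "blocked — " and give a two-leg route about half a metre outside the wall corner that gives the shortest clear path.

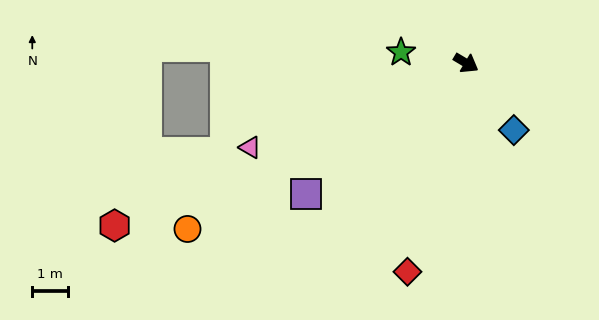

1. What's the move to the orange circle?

turn right 118°, forward 9.0 m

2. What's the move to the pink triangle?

turn right 128°, forward 6.4 m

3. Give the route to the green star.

turn right 159°, forward 1.8 m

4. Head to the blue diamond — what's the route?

turn right 24°, forward 2.3 m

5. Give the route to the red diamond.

turn right 75°, forward 6.0 m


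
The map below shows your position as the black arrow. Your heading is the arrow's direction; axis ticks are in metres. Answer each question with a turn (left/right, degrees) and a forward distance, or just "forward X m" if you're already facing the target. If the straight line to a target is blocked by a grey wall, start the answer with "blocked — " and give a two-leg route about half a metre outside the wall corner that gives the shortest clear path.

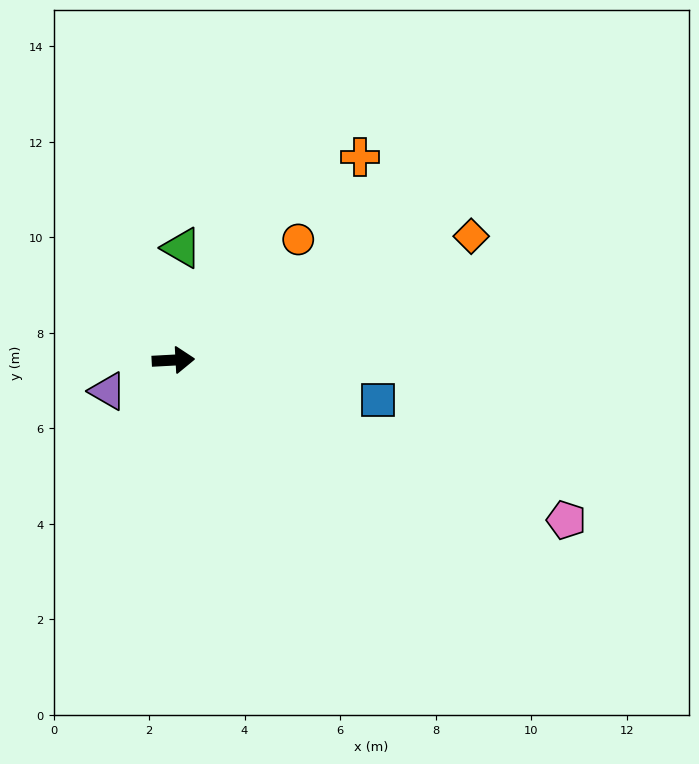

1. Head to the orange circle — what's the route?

turn left 41°, forward 3.6 m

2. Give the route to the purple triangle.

turn right 158°, forward 1.5 m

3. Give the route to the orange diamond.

turn left 20°, forward 6.8 m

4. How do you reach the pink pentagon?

turn right 25°, forward 8.9 m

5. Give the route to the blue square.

turn right 14°, forward 4.4 m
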